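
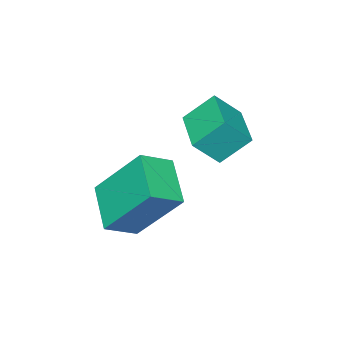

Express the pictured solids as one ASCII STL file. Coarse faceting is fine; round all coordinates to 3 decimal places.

solid 
facet normal -0.856 0.283 -0.433
outer loop
vertex 3.067 -4.896 -1.855
vertex 2.702 -3.588 -0.279
vertex 3.817 -3.781 -2.607
endloop
endfacet
facet normal 0.176 -0.629 -0.757
outer loop
vertex 4.698 -4.072 -2.161
vertex 3.067 -4.896 -1.855
vertex 3.817 -3.781 -2.607
endloop
endfacet
facet normal -0.856 0.283 -0.433
outer loop
vertex 3.817 -3.781 -2.607
vertex 2.702 -3.588 -0.279
vertex 3.451 -2.473 -1.031
endloop
endfacet
facet normal 0.487 0.724 -0.488
outer loop
vertex 3.451 -2.473 -1.031
vertex 4.698 -4.072 -2.161
vertex 3.817 -3.781 -2.607
endloop
endfacet
facet normal -0.487 -0.724 0.488
outer loop
vertex 3.067 -4.896 -1.855
vertex 3.583 -3.879 0.167
vertex 2.702 -3.588 -0.279
endloop
endfacet
facet normal 0.176 -0.629 -0.757
outer loop
vertex 3.949 -5.187 -1.409
vertex 3.067 -4.896 -1.855
vertex 4.698 -4.072 -2.161
endloop
endfacet
facet normal -0.486 -0.725 0.489
outer loop
vertex 3.949 -5.187 -1.409
vertex 3.583 -3.879 0.167
vertex 3.067 -4.896 -1.855
endloop
endfacet
facet normal -0.176 0.629 0.757
outer loop
vertex 2.702 -3.588 -0.279
vertex 3.583 -3.879 0.167
vertex 3.451 -2.473 -1.031
endloop
endfacet
facet normal 0.486 0.724 -0.489
outer loop
vertex 4.333 -2.764 -0.585
vertex 4.698 -4.072 -2.161
vertex 3.451 -2.473 -1.031
endloop
endfacet
facet normal -0.176 0.629 0.757
outer loop
vertex 3.451 -2.473 -1.031
vertex 3.583 -3.879 0.167
vertex 4.333 -2.764 -0.585
endloop
endfacet
facet normal 0.856 -0.283 0.433
outer loop
vertex 4.333 -2.764 -0.585
vertex 3.949 -5.187 -1.409
vertex 4.698 -4.072 -2.161
endloop
endfacet
facet normal 0.856 -0.283 0.434
outer loop
vertex 3.583 -3.879 0.167
vertex 3.949 -5.187 -1.409
vertex 4.333 -2.764 -0.585
endloop
endfacet
facet normal -0.608 -0.787 0.104
outer loop
vertex 1.613 -4.286 0.627
vertex 1.017 -3.72 1.431
vertex 0.993 -3.904 -0.102
endloop
endfacet
facet normal 0.519 -0.492 -0.699
outer loop
vertex 1.983 -2.62 -0.271
vertex 1.613 -4.286 0.627
vertex 0.993 -3.904 -0.102
endloop
endfacet
facet normal -0.607 -0.788 0.104
outer loop
vertex 0.993 -3.904 -0.102
vertex 1.017 -3.72 1.431
vertex 0.397 -3.338 0.703
endloop
endfacet
facet normal -0.602 0.371 -0.707
outer loop
vertex 0.397 -3.338 0.703
vertex 1.983 -2.62 -0.271
vertex 0.993 -3.904 -0.102
endloop
endfacet
facet normal 0.602 -0.371 0.707
outer loop
vertex 1.613 -4.286 0.627
vertex 2.007 -2.436 1.262
vertex 1.017 -3.72 1.431
endloop
endfacet
facet normal 0.518 -0.492 -0.700
outer loop
vertex 2.603 -3.002 0.457
vertex 1.613 -4.286 0.627
vertex 1.983 -2.62 -0.271
endloop
endfacet
facet normal 0.602 -0.371 0.707
outer loop
vertex 2.603 -3.002 0.457
vertex 2.007 -2.436 1.262
vertex 1.613 -4.286 0.627
endloop
endfacet
facet normal -0.518 0.492 0.700
outer loop
vertex 1.017 -3.72 1.431
vertex 2.007 -2.436 1.262
vertex 0.397 -3.338 0.703
endloop
endfacet
facet normal -0.602 0.371 -0.707
outer loop
vertex 1.387 -2.054 0.533
vertex 1.983 -2.62 -0.271
vertex 0.397 -3.338 0.703
endloop
endfacet
facet normal -0.519 0.492 0.699
outer loop
vertex 0.397 -3.338 0.703
vertex 2.007 -2.436 1.262
vertex 1.387 -2.054 0.533
endloop
endfacet
facet normal 0.607 0.788 -0.104
outer loop
vertex 1.387 -2.054 0.533
vertex 2.603 -3.002 0.457
vertex 1.983 -2.62 -0.271
endloop
endfacet
facet normal 0.607 0.788 -0.104
outer loop
vertex 2.007 -2.436 1.262
vertex 2.603 -3.002 0.457
vertex 1.387 -2.054 0.533
endloop
endfacet

endsolid


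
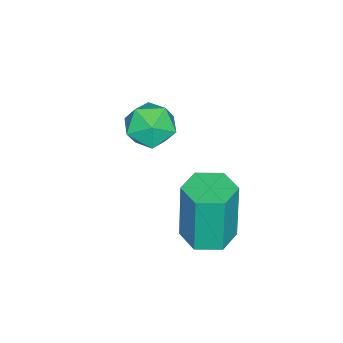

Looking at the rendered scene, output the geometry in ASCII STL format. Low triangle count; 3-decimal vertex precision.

solid 
facet normal -0.844 0.186 0.504
outer loop
vertex -3.658 -3.533 -0.325
vertex -3.595 -4.15 0.008
vertex -3.304 -3.571 0.282
endloop
endfacet
facet normal -0.505 0.792 0.344
outer loop
vertex -3.658 -3.533 -0.325
vertex -3.304 -3.571 0.282
vertex -3.053 -3.181 -0.248
endloop
endfacet
facet normal -0.433 0.824 -0.366
outer loop
vertex -3.658 -3.533 -0.325
vertex -3.053 -3.181 -0.248
vertex -3.189 -3.52 -0.851
endloop
endfacet
facet normal -0.728 0.237 -0.643
outer loop
vertex -3.658 -3.533 -0.325
vertex -3.189 -3.52 -0.851
vertex -3.524 -4.119 -0.693
endloop
endfacet
facet normal -0.982 -0.158 -0.106
outer loop
vertex -3.658 -3.533 -0.325
vertex -3.524 -4.119 -0.693
vertex -3.595 -4.15 0.008
endloop
endfacet
facet normal 0.148 0.762 0.631
outer loop
vertex -3.053 -3.181 -0.248
vertex -3.304 -3.571 0.282
vertex -2.616 -3.581 0.133
endloop
endfacet
facet normal -0.401 -0.219 0.889
outer loop
vertex -3.304 -3.571 0.282
vertex -3.595 -4.15 0.008
vertex -2.951 -4.18 0.291
endloop
endfacet
facet normal -0.624 -0.775 -0.098
outer loop
vertex -3.595 -4.15 0.008
vertex -3.524 -4.119 -0.693
vertex -3.087 -4.519 -0.312
endloop
endfacet
facet normal -0.212 -0.137 -0.968
outer loop
vertex -3.524 -4.119 -0.693
vertex -3.189 -3.52 -0.851
vertex -2.836 -4.129 -0.842
endloop
endfacet
facet normal 0.265 0.814 -0.517
outer loop
vertex -3.189 -3.52 -0.851
vertex -3.053 -3.181 -0.248
vertex -2.545 -3.55 -0.568
endloop
endfacet
facet normal 0.728 -0.237 0.643
outer loop
vertex -2.482 -4.167 -0.235
vertex -2.616 -3.581 0.133
vertex -2.951 -4.18 0.291
endloop
endfacet
facet normal 0.433 -0.824 0.366
outer loop
vertex -2.482 -4.167 -0.235
vertex -2.951 -4.18 0.291
vertex -3.087 -4.519 -0.312
endloop
endfacet
facet normal 0.505 -0.792 -0.344
outer loop
vertex -2.482 -4.167 -0.235
vertex -3.087 -4.519 -0.312
vertex -2.836 -4.129 -0.842
endloop
endfacet
facet normal 0.844 -0.186 -0.504
outer loop
vertex -2.482 -4.167 -0.235
vertex -2.836 -4.129 -0.842
vertex -2.545 -3.55 -0.568
endloop
endfacet
facet normal 0.982 0.158 0.106
outer loop
vertex -2.482 -4.167 -0.235
vertex -2.545 -3.55 -0.568
vertex -2.616 -3.581 0.133
endloop
endfacet
facet normal 0.212 0.137 0.968
outer loop
vertex -2.951 -4.18 0.291
vertex -2.616 -3.581 0.133
vertex -3.304 -3.571 0.282
endloop
endfacet
facet normal -0.265 -0.814 0.517
outer loop
vertex -3.087 -4.519 -0.312
vertex -2.951 -4.18 0.291
vertex -3.595 -4.15 0.008
endloop
endfacet
facet normal -0.148 -0.762 -0.631
outer loop
vertex -2.836 -4.129 -0.842
vertex -3.087 -4.519 -0.312
vertex -3.524 -4.119 -0.693
endloop
endfacet
facet normal 0.401 0.219 -0.889
outer loop
vertex -2.545 -3.55 -0.568
vertex -2.836 -4.129 -0.842
vertex -3.189 -3.52 -0.851
endloop
endfacet
facet normal 0.624 0.775 0.098
outer loop
vertex -2.616 -3.581 0.133
vertex -2.545 -3.55 -0.568
vertex -3.053 -3.181 -0.248
endloop
endfacet
facet normal 0.042 0.004 -0.999
outer loop
vertex -0.385 -0.82 -1.062
vertex -0.745 -1.336 -1.079
vertex -1.012 -0.766 -1.088
endloop
endfacet
facet normal 0.085 0.996 0.008
outer loop
vertex -0.385 -0.82 -1.062
vertex -1.012 -0.766 -1.088
vertex -0.455 -0.827 0.577
endloop
endfacet
facet normal 0.085 0.996 0.008
outer loop
vertex -0.455 -0.827 0.577
vertex -1.012 -0.766 -1.088
vertex -1.082 -0.773 0.551
endloop
endfacet
facet normal -0.042 -0.006 0.999
outer loop
vertex -0.455 -0.827 0.577
vertex -1.082 -0.773 0.551
vertex -0.815 -1.344 0.559
endloop
endfacet
facet normal 0.043 0.005 -0.999
outer loop
vertex -1.012 -0.766 -1.088
vertex -0.745 -1.336 -1.079
vertex -1.372 -1.282 -1.106
endloop
endfacet
facet normal -0.819 0.573 -0.033
outer loop
vertex -1.012 -0.766 -1.088
vertex -1.372 -1.282 -1.106
vertex -1.082 -0.773 0.551
endloop
endfacet
facet normal -0.820 0.572 -0.032
outer loop
vertex -1.082 -0.773 0.551
vertex -1.372 -1.282 -1.106
vertex -1.442 -1.29 0.533
endloop
endfacet
facet normal -0.042 -0.006 0.999
outer loop
vertex -1.082 -0.773 0.551
vertex -1.442 -1.29 0.533
vertex -0.815 -1.344 0.559
endloop
endfacet
facet normal 0.043 0.005 -0.999
outer loop
vertex -1.372 -1.282 -1.106
vertex -0.745 -1.336 -1.079
vertex -1.105 -1.853 -1.097
endloop
endfacet
facet normal -0.905 -0.424 -0.041
outer loop
vertex -1.372 -1.282 -1.106
vertex -1.105 -1.853 -1.097
vertex -1.442 -1.29 0.533
endloop
endfacet
facet normal -0.905 -0.424 -0.040
outer loop
vertex -1.442 -1.29 0.533
vertex -1.105 -1.853 -1.097
vertex -1.175 -1.86 0.542
endloop
endfacet
facet normal -0.042 -0.004 0.999
outer loop
vertex -1.442 -1.29 0.533
vertex -1.175 -1.86 0.542
vertex -0.815 -1.344 0.559
endloop
endfacet
facet normal 0.042 0.006 -0.999
outer loop
vertex -1.105 -1.853 -1.097
vertex -0.745 -1.336 -1.079
vertex -0.478 -1.907 -1.071
endloop
endfacet
facet normal -0.085 -0.996 -0.008
outer loop
vertex -1.105 -1.853 -1.097
vertex -0.478 -1.907 -1.071
vertex -1.175 -1.86 0.542
endloop
endfacet
facet normal -0.085 -0.996 -0.008
outer loop
vertex -1.175 -1.86 0.542
vertex -0.478 -1.907 -1.071
vertex -0.548 -1.914 0.568
endloop
endfacet
facet normal -0.042 -0.004 0.999
outer loop
vertex -1.175 -1.86 0.542
vertex -0.548 -1.914 0.568
vertex -0.815 -1.344 0.559
endloop
endfacet
facet normal 0.042 0.006 -0.999
outer loop
vertex -0.478 -1.907 -1.071
vertex -0.745 -1.336 -1.079
vertex -0.118 -1.39 -1.053
endloop
endfacet
facet normal 0.820 -0.572 0.033
outer loop
vertex -0.478 -1.907 -1.071
vertex -0.118 -1.39 -1.053
vertex -0.548 -1.914 0.568
endloop
endfacet
facet normal 0.819 -0.573 0.032
outer loop
vertex -0.548 -1.914 0.568
vertex -0.118 -1.39 -1.053
vertex -0.188 -1.398 0.586
endloop
endfacet
facet normal -0.043 -0.005 0.999
outer loop
vertex -0.548 -1.914 0.568
vertex -0.188 -1.398 0.586
vertex -0.815 -1.344 0.559
endloop
endfacet
facet normal 0.042 0.004 -0.999
outer loop
vertex -0.118 -1.39 -1.053
vertex -0.745 -1.336 -1.079
vertex -0.385 -0.82 -1.062
endloop
endfacet
facet normal 0.905 0.424 0.041
outer loop
vertex -0.118 -1.39 -1.053
vertex -0.385 -0.82 -1.062
vertex -0.188 -1.398 0.586
endloop
endfacet
facet normal 0.905 0.424 0.040
outer loop
vertex -0.188 -1.398 0.586
vertex -0.385 -0.82 -1.062
vertex -0.455 -0.827 0.577
endloop
endfacet
facet normal -0.043 -0.005 0.999
outer loop
vertex -0.188 -1.398 0.586
vertex -0.455 -0.827 0.577
vertex -0.815 -1.344 0.559
endloop
endfacet

endsolid


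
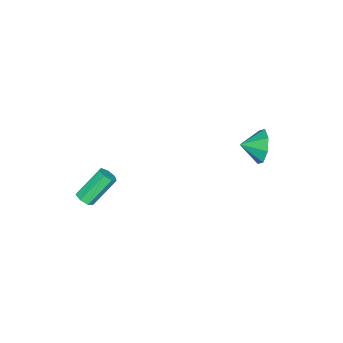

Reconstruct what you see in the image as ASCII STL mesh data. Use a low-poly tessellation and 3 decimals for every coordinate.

solid 
facet normal 0.544 -0.409 -0.733
outer loop
vertex 1.776 -3.522 0.001
vertex 1.389 -3.936 -0.055
vertex 1.411 -3.432 -0.32
endloop
endfacet
facet normal 0.400 0.894 -0.204
outer loop
vertex 1.776 -3.522 0.001
vertex 1.411 -3.432 -0.32
vertex 0.699 -2.71 1.451
endloop
endfacet
facet normal 0.400 0.894 -0.204
outer loop
vertex 0.699 -2.71 1.451
vertex 1.411 -3.432 -0.32
vertex 0.334 -2.62 1.13
endloop
endfacet
facet normal -0.543 0.410 0.733
outer loop
vertex 0.699 -2.71 1.451
vertex 0.334 -2.62 1.13
vertex 0.311 -3.124 1.395
endloop
endfacet
facet normal 0.544 -0.409 -0.733
outer loop
vertex 1.411 -3.432 -0.32
vertex 1.389 -3.936 -0.055
vertex 1.029 -3.721 -0.442
endloop
endfacet
facet normal -0.327 0.700 -0.635
outer loop
vertex 1.411 -3.432 -0.32
vertex 1.029 -3.721 -0.442
vertex 0.334 -2.62 1.13
endloop
endfacet
facet normal -0.328 0.699 -0.635
outer loop
vertex 0.334 -2.62 1.13
vertex 1.029 -3.721 -0.442
vertex -0.048 -2.91 1.008
endloop
endfacet
facet normal -0.545 0.410 0.732
outer loop
vertex 0.334 -2.62 1.13
vertex -0.048 -2.91 1.008
vertex 0.311 -3.124 1.395
endloop
endfacet
facet normal 0.543 -0.410 -0.733
outer loop
vertex 1.029 -3.721 -0.442
vertex 1.389 -3.936 -0.055
vertex 0.918 -4.172 -0.272
endloop
endfacet
facet normal -0.809 -0.023 -0.588
outer loop
vertex 1.029 -3.721 -0.442
vertex 0.918 -4.172 -0.272
vertex -0.048 -2.91 1.008
endloop
endfacet
facet normal -0.808 -0.022 -0.589
outer loop
vertex -0.048 -2.91 1.008
vertex 0.918 -4.172 -0.272
vertex -0.159 -3.361 1.177
endloop
endfacet
facet normal -0.545 0.408 0.732
outer loop
vertex -0.048 -2.91 1.008
vertex -0.159 -3.361 1.177
vertex 0.311 -3.124 1.395
endloop
endfacet
facet normal 0.543 -0.410 -0.733
outer loop
vertex 0.918 -4.172 -0.272
vertex 1.389 -3.936 -0.055
vertex 1.161 -4.445 0.061
endloop
endfacet
facet normal -0.680 -0.726 -0.099
outer loop
vertex 0.918 -4.172 -0.272
vertex 1.161 -4.445 0.061
vertex -0.159 -3.361 1.177
endloop
endfacet
facet normal -0.680 -0.726 -0.099
outer loop
vertex -0.159 -3.361 1.177
vertex 1.161 -4.445 0.061
vertex 0.084 -3.634 1.511
endloop
endfacet
facet normal -0.546 0.409 0.731
outer loop
vertex -0.159 -3.361 1.177
vertex 0.084 -3.634 1.511
vertex 0.311 -3.124 1.395
endloop
endfacet
facet normal 0.544 -0.410 -0.732
outer loop
vertex 1.161 -4.445 0.061
vertex 1.389 -3.936 -0.055
vertex 1.575 -4.335 0.307
endloop
endfacet
facet normal -0.041 -0.885 0.464
outer loop
vertex 1.161 -4.445 0.061
vertex 1.575 -4.335 0.307
vertex 0.084 -3.634 1.511
endloop
endfacet
facet normal -0.040 -0.884 0.466
outer loop
vertex 0.084 -3.634 1.511
vertex 1.575 -4.335 0.307
vertex 0.498 -3.523 1.757
endloop
endfacet
facet normal -0.545 0.409 0.732
outer loop
vertex 0.084 -3.634 1.511
vertex 0.498 -3.523 1.757
vertex 0.311 -3.124 1.395
endloop
endfacet
facet normal 0.545 -0.410 -0.732
outer loop
vertex 1.575 -4.335 0.307
vertex 1.389 -3.936 -0.055
vertex 1.849 -3.924 0.281
endloop
endfacet
facet normal 0.630 -0.377 0.679
outer loop
vertex 1.575 -4.335 0.307
vertex 1.849 -3.924 0.281
vertex 0.498 -3.523 1.757
endloop
endfacet
facet normal 0.631 -0.376 0.679
outer loop
vertex 0.498 -3.523 1.757
vertex 1.849 -3.924 0.281
vertex 0.772 -3.112 1.73
endloop
endfacet
facet normal -0.543 0.410 0.733
outer loop
vertex 0.498 -3.523 1.757
vertex 0.772 -3.112 1.73
vertex 0.311 -3.124 1.395
endloop
endfacet
facet normal 0.545 -0.410 -0.731
outer loop
vertex 1.849 -3.924 0.281
vertex 1.389 -3.936 -0.055
vertex 1.776 -3.522 0.001
endloop
endfacet
facet normal 0.826 0.415 0.381
outer loop
vertex 1.849 -3.924 0.281
vertex 1.776 -3.522 0.001
vertex 0.772 -3.112 1.73
endloop
endfacet
facet normal 0.826 0.415 0.381
outer loop
vertex 0.772 -3.112 1.73
vertex 1.776 -3.522 0.001
vertex 0.699 -2.71 1.451
endloop
endfacet
facet normal -0.543 0.410 0.733
outer loop
vertex 0.772 -3.112 1.73
vertex 0.699 -2.71 1.451
vertex 0.311 -3.124 1.395
endloop
endfacet
facet normal -0.538 0.798 -0.271
outer loop
vertex -3.444 3.551 1.862
vertex -4.023 3.473 2.783
vertex -3.109 3.989 2.488
endloop
endfacet
facet normal 0.912 -0.300 -0.278
outer loop
vertex -3.444 3.551 1.862
vertex -3.109 3.989 2.488
vertex -3.397 2.547 3.097
endloop
endfacet
facet normal -0.538 0.798 -0.271
outer loop
vertex -3.109 3.989 2.488
vertex -4.023 3.473 2.783
vertex -3.309 4.125 3.286
endloop
endfacet
facet normal 0.963 -0.084 0.256
outer loop
vertex -3.109 3.989 2.488
vertex -3.309 4.125 3.286
vertex -3.397 2.547 3.097
endloop
endfacet
facet normal -0.538 0.798 -0.270
outer loop
vertex -3.309 4.125 3.286
vertex -4.023 3.473 2.783
vertex -3.927 3.879 3.79
endloop
endfacet
facet normal 0.657 -0.126 0.744
outer loop
vertex -3.309 4.125 3.286
vertex -3.927 3.879 3.79
vertex -3.397 2.547 3.097
endloop
endfacet
facet normal -0.539 0.798 -0.270
outer loop
vertex -3.927 3.879 3.79
vertex -4.023 3.473 2.783
vertex -4.601 3.395 3.704
endloop
endfacet
facet normal 0.172 -0.400 0.900
outer loop
vertex -3.927 3.879 3.79
vertex -4.601 3.395 3.704
vertex -3.397 2.547 3.097
endloop
endfacet
facet normal -0.539 0.798 -0.271
outer loop
vertex -4.601 3.395 3.704
vertex -4.023 3.473 2.783
vertex -4.936 2.956 3.078
endloop
endfacet
facet normal -0.206 -0.746 0.633
outer loop
vertex -4.601 3.395 3.704
vertex -4.936 2.956 3.078
vertex -3.397 2.547 3.097
endloop
endfacet
facet normal -0.539 0.797 -0.271
outer loop
vertex -4.936 2.956 3.078
vertex -4.023 3.473 2.783
vertex -4.736 2.82 2.28
endloop
endfacet
facet normal -0.257 -0.961 0.099
outer loop
vertex -4.936 2.956 3.078
vertex -4.736 2.82 2.28
vertex -3.397 2.547 3.097
endloop
endfacet
facet normal -0.539 0.797 -0.271
outer loop
vertex -4.736 2.82 2.28
vertex -4.023 3.473 2.783
vertex -4.118 3.066 1.776
endloop
endfacet
facet normal 0.049 -0.920 -0.388
outer loop
vertex -4.736 2.82 2.28
vertex -4.118 3.066 1.776
vertex -3.397 2.547 3.097
endloop
endfacet
facet normal -0.539 0.797 -0.271
outer loop
vertex -4.118 3.066 1.776
vertex -4.023 3.473 2.783
vertex -3.444 3.551 1.862
endloop
endfacet
facet normal 0.534 -0.646 -0.545
outer loop
vertex -4.118 3.066 1.776
vertex -3.444 3.551 1.862
vertex -3.397 2.547 3.097
endloop
endfacet

endsolid


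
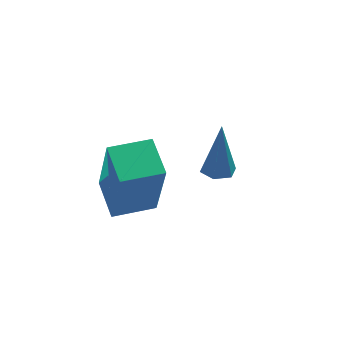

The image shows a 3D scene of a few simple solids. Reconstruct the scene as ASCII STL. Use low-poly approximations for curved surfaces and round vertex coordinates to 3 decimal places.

solid 
facet normal -0.108 -0.175 -0.979
outer loop
vertex -0.036 -0.238 -2.47
vertex -0.29 -0.656 -2.367
vertex -0.533 -0.222 -2.418
endloop
endfacet
facet normal 0.040 0.996 0.074
outer loop
vertex -0.036 -0.238 -2.47
vertex -0.533 -0.222 -2.418
vertex -0.11 -0.364 -0.733
endloop
endfacet
facet normal -0.108 -0.175 -0.979
outer loop
vertex -0.533 -0.222 -2.418
vertex -0.29 -0.656 -2.367
vertex -0.787 -0.641 -2.315
endloop
endfacet
facet normal -0.801 0.546 0.247
outer loop
vertex -0.533 -0.222 -2.418
vertex -0.787 -0.641 -2.315
vertex -0.11 -0.364 -0.733
endloop
endfacet
facet normal -0.108 -0.176 -0.979
outer loop
vertex -0.787 -0.641 -2.315
vertex -0.29 -0.656 -2.367
vertex -0.544 -1.074 -2.264
endloop
endfacet
facet normal -0.812 -0.406 0.419
outer loop
vertex -0.787 -0.641 -2.315
vertex -0.544 -1.074 -2.264
vertex -0.11 -0.364 -0.733
endloop
endfacet
facet normal -0.108 -0.175 -0.979
outer loop
vertex -0.544 -1.074 -2.264
vertex -0.29 -0.656 -2.367
vertex -0.047 -1.09 -2.316
endloop
endfacet
facet normal 0.014 -0.909 0.417
outer loop
vertex -0.544 -1.074 -2.264
vertex -0.047 -1.09 -2.316
vertex -0.11 -0.364 -0.733
endloop
endfacet
facet normal -0.108 -0.175 -0.979
outer loop
vertex -0.047 -1.09 -2.316
vertex -0.29 -0.656 -2.367
vertex 0.207 -0.672 -2.419
endloop
endfacet
facet normal 0.854 -0.459 0.244
outer loop
vertex -0.047 -1.09 -2.316
vertex 0.207 -0.672 -2.419
vertex -0.11 -0.364 -0.733
endloop
endfacet
facet normal -0.108 -0.175 -0.979
outer loop
vertex 0.207 -0.672 -2.419
vertex -0.29 -0.656 -2.367
vertex -0.036 -0.238 -2.47
endloop
endfacet
facet normal 0.867 0.494 0.073
outer loop
vertex 0.207 -0.672 -2.419
vertex -0.036 -0.238 -2.47
vertex -0.11 -0.364 -0.733
endloop
endfacet
facet normal -0.998 -0.048 0.033
outer loop
vertex -3.765 -3.833 1.495
vertex -3.807 -2.746 1.801
vertex -3.861 -3.25 -0.583
endloop
endfacet
facet normal 0.037 -0.962 -0.272
outer loop
vertex -2.693 -3.194 -0.621
vertex -3.765 -3.833 1.495
vertex -3.861 -3.25 -0.583
endloop
endfacet
facet normal -0.998 -0.048 0.033
outer loop
vertex -3.861 -3.25 -0.583
vertex -3.807 -2.746 1.801
vertex -3.903 -2.163 -0.276
endloop
endfacet
facet normal -0.044 0.270 -0.962
outer loop
vertex -3.903 -2.163 -0.276
vertex -2.693 -3.194 -0.621
vertex -3.861 -3.25 -0.583
endloop
endfacet
facet normal 0.044 -0.269 0.962
outer loop
vertex -3.765 -3.833 1.495
vertex -2.639 -2.69 1.763
vertex -3.807 -2.746 1.801
endloop
endfacet
facet normal 0.037 -0.962 -0.272
outer loop
vertex -2.597 -3.777 1.456
vertex -3.765 -3.833 1.495
vertex -2.693 -3.194 -0.621
endloop
endfacet
facet normal 0.045 -0.270 0.962
outer loop
vertex -2.597 -3.777 1.456
vertex -2.639 -2.69 1.763
vertex -3.765 -3.833 1.495
endloop
endfacet
facet normal -0.037 0.962 0.272
outer loop
vertex -3.807 -2.746 1.801
vertex -2.639 -2.69 1.763
vertex -3.903 -2.163 -0.276
endloop
endfacet
facet normal -0.045 0.269 -0.962
outer loop
vertex -2.735 -2.107 -0.315
vertex -2.693 -3.194 -0.621
vertex -3.903 -2.163 -0.276
endloop
endfacet
facet normal -0.037 0.962 0.272
outer loop
vertex -3.903 -2.163 -0.276
vertex -2.639 -2.69 1.763
vertex -2.735 -2.107 -0.315
endloop
endfacet
facet normal 0.998 0.048 -0.033
outer loop
vertex -2.735 -2.107 -0.315
vertex -2.597 -3.777 1.456
vertex -2.693 -3.194 -0.621
endloop
endfacet
facet normal 0.998 0.048 -0.033
outer loop
vertex -2.639 -2.69 1.763
vertex -2.597 -3.777 1.456
vertex -2.735 -2.107 -0.315
endloop
endfacet

endsolid


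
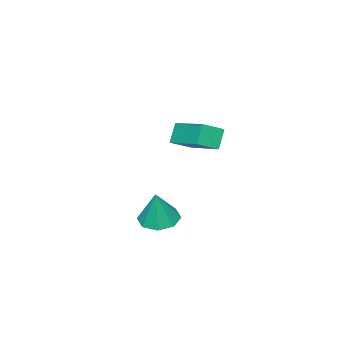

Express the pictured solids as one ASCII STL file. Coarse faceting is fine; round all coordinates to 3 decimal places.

solid 
facet normal -0.537 -0.149 0.830
outer loop
vertex -1.524 2.294 3.102
vertex -2.403 2.74 2.613
vertex -2.093 0.4 2.395
endloop
endfacet
facet normal 0.798 -0.406 0.445
outer loop
vertex -1.517 0.56 1.507
vertex -1.524 2.294 3.102
vertex -2.093 0.4 2.395
endloop
endfacet
facet normal -0.538 -0.149 0.830
outer loop
vertex -2.093 0.4 2.395
vertex -2.403 2.74 2.613
vertex -2.971 0.847 1.906
endloop
endfacet
facet normal -0.271 -0.901 -0.338
outer loop
vertex -2.971 0.847 1.906
vertex -1.517 0.56 1.507
vertex -2.093 0.4 2.395
endloop
endfacet
facet normal 0.270 0.902 0.338
outer loop
vertex -1.524 2.294 3.102
vertex -1.827 2.9 1.725
vertex -2.403 2.74 2.613
endloop
endfacet
facet normal 0.799 -0.406 0.445
outer loop
vertex -0.949 2.453 2.214
vertex -1.524 2.294 3.102
vertex -1.517 0.56 1.507
endloop
endfacet
facet normal 0.271 0.902 0.337
outer loop
vertex -0.949 2.453 2.214
vertex -1.827 2.9 1.725
vertex -1.524 2.294 3.102
endloop
endfacet
facet normal -0.798 0.406 -0.445
outer loop
vertex -2.403 2.74 2.613
vertex -1.827 2.9 1.725
vertex -2.971 0.847 1.906
endloop
endfacet
facet normal -0.270 -0.902 -0.337
outer loop
vertex -2.396 1.006 1.018
vertex -1.517 0.56 1.507
vertex -2.971 0.847 1.906
endloop
endfacet
facet normal -0.799 0.406 -0.444
outer loop
vertex -2.971 0.847 1.906
vertex -1.827 2.9 1.725
vertex -2.396 1.006 1.018
endloop
endfacet
facet normal 0.537 0.149 -0.830
outer loop
vertex -2.396 1.006 1.018
vertex -0.949 2.453 2.214
vertex -1.517 0.56 1.507
endloop
endfacet
facet normal 0.538 0.148 -0.830
outer loop
vertex -1.827 2.9 1.725
vertex -0.949 2.453 2.214
vertex -2.396 1.006 1.018
endloop
endfacet
facet normal -0.260 -0.106 -0.960
outer loop
vertex 3.781 3.509 -0.206
vertex 2.951 3.666 0.002
vertex 3.629 4.157 -0.236
endloop
endfacet
facet normal 0.955 0.233 0.182
outer loop
vertex 3.781 3.509 -0.206
vertex 3.629 4.157 -0.236
vertex 3.369 3.834 1.538
endloop
endfacet
facet normal -0.261 -0.105 -0.960
outer loop
vertex 3.629 4.157 -0.236
vertex 2.951 3.666 0.002
vertex 3.08 4.517 -0.126
endloop
endfacet
facet normal 0.565 0.793 0.227
outer loop
vertex 3.629 4.157 -0.236
vertex 3.08 4.517 -0.126
vertex 3.369 3.834 1.538
endloop
endfacet
facet normal -0.261 -0.105 -0.960
outer loop
vertex 3.08 4.517 -0.126
vertex 2.951 3.666 0.002
vertex 2.456 4.379 0.059
endloop
endfacet
facet normal -0.087 0.916 0.391
outer loop
vertex 3.08 4.517 -0.126
vertex 2.456 4.379 0.059
vertex 3.369 3.834 1.538
endloop
endfacet
facet normal -0.261 -0.105 -0.960
outer loop
vertex 2.456 4.379 0.059
vertex 2.951 3.666 0.002
vertex 2.121 3.823 0.211
endloop
endfacet
facet normal -0.619 0.531 0.578
outer loop
vertex 2.456 4.379 0.059
vertex 2.121 3.823 0.211
vertex 3.369 3.834 1.538
endloop
endfacet
facet normal -0.261 -0.104 -0.960
outer loop
vertex 2.121 3.823 0.211
vertex 2.951 3.666 0.002
vertex 2.273 3.176 0.24
endloop
endfacet
facet normal -0.721 -0.139 0.679
outer loop
vertex 2.121 3.823 0.211
vertex 2.273 3.176 0.24
vertex 3.369 3.834 1.538
endloop
endfacet
facet normal -0.261 -0.105 -0.960
outer loop
vertex 2.273 3.176 0.24
vertex 2.951 3.666 0.002
vertex 2.822 2.815 0.13
endloop
endfacet
facet normal -0.332 -0.698 0.634
outer loop
vertex 2.273 3.176 0.24
vertex 2.822 2.815 0.13
vertex 3.369 3.834 1.538
endloop
endfacet
facet normal -0.261 -0.105 -0.960
outer loop
vertex 2.822 2.815 0.13
vertex 2.951 3.666 0.002
vertex 3.447 2.954 -0.055
endloop
endfacet
facet normal 0.322 -0.822 0.470
outer loop
vertex 2.822 2.815 0.13
vertex 3.447 2.954 -0.055
vertex 3.369 3.834 1.538
endloop
endfacet
facet normal -0.260 -0.104 -0.960
outer loop
vertex 3.447 2.954 -0.055
vertex 2.951 3.666 0.002
vertex 3.781 3.509 -0.206
endloop
endfacet
facet normal 0.854 -0.437 0.283
outer loop
vertex 3.447 2.954 -0.055
vertex 3.781 3.509 -0.206
vertex 3.369 3.834 1.538
endloop
endfacet

endsolid


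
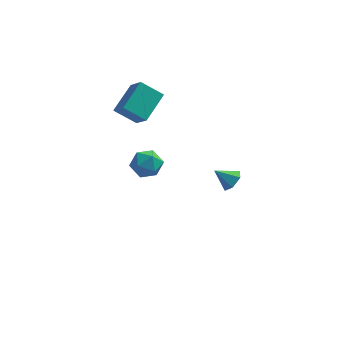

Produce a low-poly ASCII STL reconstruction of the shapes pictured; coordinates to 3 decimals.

solid 
facet normal -0.439 0.586 -0.681
outer loop
vertex -2.174 3.952 3.402
vertex -1.026 3.885 2.604
vertex -2.838 2.488 2.569
endloop
endfacet
facet normal -0.820 0.048 0.570
outer loop
vertex -2.214 1.655 3.536
vertex -2.174 3.952 3.402
vertex -2.838 2.488 2.569
endloop
endfacet
facet normal -0.439 0.586 -0.681
outer loop
vertex -2.838 2.488 2.569
vertex -1.026 3.885 2.604
vertex -1.689 2.421 1.771
endloop
endfacet
facet normal -0.367 -0.809 -0.460
outer loop
vertex -1.689 2.421 1.771
vertex -2.214 1.655 3.536
vertex -2.838 2.488 2.569
endloop
endfacet
facet normal 0.367 0.809 0.460
outer loop
vertex -2.174 3.952 3.402
vertex -0.402 3.052 3.571
vertex -1.026 3.885 2.604
endloop
endfacet
facet normal -0.821 0.048 0.570
outer loop
vertex -1.551 3.119 4.369
vertex -2.174 3.952 3.402
vertex -2.214 1.655 3.536
endloop
endfacet
facet normal 0.367 0.809 0.460
outer loop
vertex -1.551 3.119 4.369
vertex -0.402 3.052 3.571
vertex -2.174 3.952 3.402
endloop
endfacet
facet normal 0.820 -0.047 -0.570
outer loop
vertex -1.026 3.885 2.604
vertex -0.402 3.052 3.571
vertex -1.689 2.421 1.771
endloop
endfacet
facet normal -0.367 -0.809 -0.460
outer loop
vertex -1.066 1.588 2.738
vertex -2.214 1.655 3.536
vertex -1.689 2.421 1.771
endloop
endfacet
facet normal 0.820 -0.048 -0.570
outer loop
vertex -1.689 2.421 1.771
vertex -0.402 3.052 3.571
vertex -1.066 1.588 2.738
endloop
endfacet
facet normal 0.439 -0.586 0.681
outer loop
vertex -1.066 1.588 2.738
vertex -1.551 3.119 4.369
vertex -2.214 1.655 3.536
endloop
endfacet
facet normal 0.439 -0.586 0.681
outer loop
vertex -0.402 3.052 3.571
vertex -1.551 3.119 4.369
vertex -1.066 1.588 2.738
endloop
endfacet
facet normal -0.383 0.756 0.532
outer loop
vertex -1.866 4.132 -2.377
vertex -1.874 3.591 -1.614
vertex -1.121 4.111 -1.811
endloop
endfacet
facet normal 0.028 1.000 0.000
outer loop
vertex -1.866 4.132 -2.377
vertex -1.121 4.111 -1.811
vertex -1.004 4.108 -2.74
endloop
endfacet
facet normal -0.237 0.753 -0.614
outer loop
vertex -1.866 4.132 -2.377
vertex -1.004 4.108 -2.74
vertex -1.684 3.587 -3.116
endloop
endfacet
facet normal -0.811 0.357 -0.463
outer loop
vertex -1.866 4.132 -2.377
vertex -1.684 3.587 -3.116
vertex -2.222 3.267 -2.42
endloop
endfacet
facet normal -0.901 0.359 0.245
outer loop
vertex -1.866 4.132 -2.377
vertex -2.222 3.267 -2.42
vertex -1.874 3.591 -1.614
endloop
endfacet
facet normal 0.681 0.727 0.083
outer loop
vertex -1.004 4.108 -2.74
vertex -1.121 4.111 -1.811
vertex -0.478 3.553 -2.2
endloop
endfacet
facet normal 0.018 0.332 0.943
outer loop
vertex -1.121 4.111 -1.811
vertex -1.874 3.591 -1.614
vertex -1.016 3.233 -1.504
endloop
endfacet
facet normal -0.821 -0.311 0.479
outer loop
vertex -1.874 3.591 -1.614
vertex -2.222 3.267 -2.42
vertex -1.696 2.712 -1.88
endloop
endfacet
facet normal -0.676 -0.314 -0.667
outer loop
vertex -2.222 3.267 -2.42
vertex -1.684 3.587 -3.116
vertex -1.579 2.709 -2.809
endloop
endfacet
facet normal 0.253 0.327 -0.911
outer loop
vertex -1.684 3.587 -3.116
vertex -1.004 4.108 -2.74
vertex -0.826 3.229 -3.006
endloop
endfacet
facet normal 0.811 -0.357 0.463
outer loop
vertex -0.834 2.688 -2.243
vertex -0.478 3.553 -2.2
vertex -1.016 3.233 -1.504
endloop
endfacet
facet normal 0.237 -0.753 0.614
outer loop
vertex -0.834 2.688 -2.243
vertex -1.016 3.233 -1.504
vertex -1.696 2.712 -1.88
endloop
endfacet
facet normal -0.028 -1.000 -0.000
outer loop
vertex -0.834 2.688 -2.243
vertex -1.696 2.712 -1.88
vertex -1.579 2.709 -2.809
endloop
endfacet
facet normal 0.383 -0.756 -0.532
outer loop
vertex -0.834 2.688 -2.243
vertex -1.579 2.709 -2.809
vertex -0.826 3.229 -3.006
endloop
endfacet
facet normal 0.901 -0.359 -0.245
outer loop
vertex -0.834 2.688 -2.243
vertex -0.826 3.229 -3.006
vertex -0.478 3.553 -2.2
endloop
endfacet
facet normal 0.676 0.314 0.667
outer loop
vertex -1.016 3.233 -1.504
vertex -0.478 3.553 -2.2
vertex -1.121 4.111 -1.811
endloop
endfacet
facet normal -0.253 -0.327 0.911
outer loop
vertex -1.696 2.712 -1.88
vertex -1.016 3.233 -1.504
vertex -1.874 3.591 -1.614
endloop
endfacet
facet normal -0.681 -0.727 -0.083
outer loop
vertex -1.579 2.709 -2.809
vertex -1.696 2.712 -1.88
vertex -2.222 3.267 -2.42
endloop
endfacet
facet normal -0.018 -0.332 -0.943
outer loop
vertex -0.826 3.229 -3.006
vertex -1.579 2.709 -2.809
vertex -1.684 3.587 -3.116
endloop
endfacet
facet normal 0.821 0.311 -0.479
outer loop
vertex -0.478 3.553 -2.2
vertex -0.826 3.229 -3.006
vertex -1.004 4.108 -2.74
endloop
endfacet
facet normal 0.783 -0.002 -0.622
outer loop
vertex 3.975 -3.569 3.462
vertex 3.599 -3.361 2.988
vertex 3.9 -2.941 3.366
endloop
endfacet
facet normal 0.181 0.170 0.969
outer loop
vertex 3.975 -3.569 3.462
vertex 3.9 -2.941 3.366
vertex 2.761 -3.359 3.652
endloop
endfacet
facet normal 0.783 -0.002 -0.622
outer loop
vertex 3.9 -2.941 3.366
vertex 3.599 -3.361 2.988
vertex 3.524 -2.733 2.892
endloop
endfacet
facet normal -0.180 0.840 0.511
outer loop
vertex 3.9 -2.941 3.366
vertex 3.524 -2.733 2.892
vertex 2.761 -3.359 3.652
endloop
endfacet
facet normal 0.785 -0.001 -0.620
outer loop
vertex 3.524 -2.733 2.892
vertex 3.599 -3.361 2.988
vertex 3.224 -3.152 2.513
endloop
endfacet
facet normal -0.721 0.671 -0.171
outer loop
vertex 3.524 -2.733 2.892
vertex 3.224 -3.152 2.513
vertex 2.761 -3.359 3.652
endloop
endfacet
facet normal 0.785 -0.001 -0.620
outer loop
vertex 3.224 -3.152 2.513
vertex 3.599 -3.361 2.988
vertex 3.299 -3.781 2.609
endloop
endfacet
facet normal -0.902 -0.168 -0.397
outer loop
vertex 3.224 -3.152 2.513
vertex 3.299 -3.781 2.609
vertex 2.761 -3.359 3.652
endloop
endfacet
facet normal 0.785 -0.001 -0.620
outer loop
vertex 3.299 -3.781 2.609
vertex 3.599 -3.361 2.988
vertex 3.674 -3.989 3.084
endloop
endfacet
facet normal -0.541 -0.839 0.060
outer loop
vertex 3.299 -3.781 2.609
vertex 3.674 -3.989 3.084
vertex 2.761 -3.359 3.652
endloop
endfacet
facet normal 0.783 -0.002 -0.622
outer loop
vertex 3.674 -3.989 3.084
vertex 3.599 -3.361 2.988
vertex 3.975 -3.569 3.462
endloop
endfacet
facet normal 0.001 -0.669 0.743
outer loop
vertex 3.674 -3.989 3.084
vertex 3.975 -3.569 3.462
vertex 2.761 -3.359 3.652
endloop
endfacet

endsolid


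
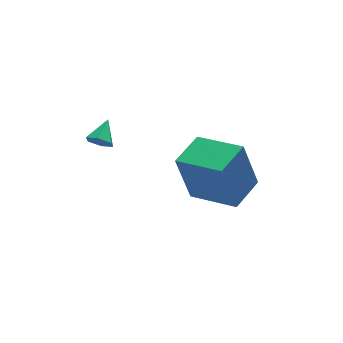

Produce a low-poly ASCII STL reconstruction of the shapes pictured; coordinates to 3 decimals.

solid 
facet normal -0.620 -0.632 -0.464
outer loop
vertex -0.356 -0.829 3.409
vertex -0.782 -0.609 3.678
vertex -0.628 -0.403 3.192
endloop
endfacet
facet normal 0.812 0.250 -0.527
outer loop
vertex -0.356 -0.829 3.409
vertex -0.628 -0.403 3.192
vertex -0.138 0.049 4.162
endloop
endfacet
facet normal -0.620 -0.632 -0.464
outer loop
vertex -0.628 -0.403 3.192
vertex -0.782 -0.609 3.678
vertex -1.054 -0.183 3.461
endloop
endfacet
facet normal 0.146 0.866 -0.477
outer loop
vertex -0.628 -0.403 3.192
vertex -1.054 -0.183 3.461
vertex -0.138 0.049 4.162
endloop
endfacet
facet normal -0.620 -0.632 -0.464
outer loop
vertex -1.054 -0.183 3.461
vertex -0.782 -0.609 3.678
vertex -1.208 -0.389 3.947
endloop
endfacet
facet normal -0.409 0.880 0.243
outer loop
vertex -1.054 -0.183 3.461
vertex -1.208 -0.389 3.947
vertex -0.138 0.049 4.162
endloop
endfacet
facet normal -0.620 -0.632 -0.464
outer loop
vertex -1.208 -0.389 3.947
vertex -0.782 -0.609 3.678
vertex -0.936 -0.815 4.164
endloop
endfacet
facet normal -0.297 0.276 0.914
outer loop
vertex -1.208 -0.389 3.947
vertex -0.936 -0.815 4.164
vertex -0.138 0.049 4.162
endloop
endfacet
facet normal -0.620 -0.632 -0.464
outer loop
vertex -0.936 -0.815 4.164
vertex -0.782 -0.609 3.678
vertex -0.51 -1.035 3.895
endloop
endfacet
facet normal 0.370 -0.340 0.864
outer loop
vertex -0.936 -0.815 4.164
vertex -0.51 -1.035 3.895
vertex -0.138 0.049 4.162
endloop
endfacet
facet normal -0.620 -0.632 -0.464
outer loop
vertex -0.51 -1.035 3.895
vertex -0.782 -0.609 3.678
vertex -0.356 -0.829 3.409
endloop
endfacet
facet normal 0.925 -0.353 0.144
outer loop
vertex -0.51 -1.035 3.895
vertex -0.356 -0.829 3.409
vertex -0.138 0.049 4.162
endloop
endfacet
facet normal -0.844 -0.527 -0.098
outer loop
vertex 3.139 -2.619 1.998
vertex 2.11 -0.875 1.479
vertex 3.604 -2.972 -0.113
endloop
endfacet
facet normal 0.492 -0.835 0.248
outer loop
vertex 4.93 -2.145 0.041
vertex 3.139 -2.619 1.998
vertex 3.604 -2.972 -0.113
endloop
endfacet
facet normal -0.844 -0.527 -0.098
outer loop
vertex 3.604 -2.972 -0.113
vertex 2.11 -0.875 1.479
vertex 2.576 -1.228 -0.631
endloop
endfacet
facet normal 0.212 -0.161 -0.964
outer loop
vertex 2.576 -1.228 -0.631
vertex 4.93 -2.145 0.041
vertex 3.604 -2.972 -0.113
endloop
endfacet
facet normal -0.213 0.161 0.964
outer loop
vertex 3.139 -2.619 1.998
vertex 3.436 -0.048 1.633
vertex 2.11 -0.875 1.479
endloop
endfacet
facet normal 0.492 -0.834 0.248
outer loop
vertex 4.464 -1.792 2.151
vertex 3.139 -2.619 1.998
vertex 4.93 -2.145 0.041
endloop
endfacet
facet normal -0.212 0.161 0.964
outer loop
vertex 4.464 -1.792 2.151
vertex 3.436 -0.048 1.633
vertex 3.139 -2.619 1.998
endloop
endfacet
facet normal -0.492 0.835 -0.248
outer loop
vertex 2.11 -0.875 1.479
vertex 3.436 -0.048 1.633
vertex 2.576 -1.228 -0.631
endloop
endfacet
facet normal 0.212 -0.162 -0.964
outer loop
vertex 3.901 -0.401 -0.478
vertex 4.93 -2.145 0.041
vertex 2.576 -1.228 -0.631
endloop
endfacet
facet normal -0.492 0.834 -0.248
outer loop
vertex 2.576 -1.228 -0.631
vertex 3.436 -0.048 1.633
vertex 3.901 -0.401 -0.478
endloop
endfacet
facet normal 0.844 0.527 0.098
outer loop
vertex 3.901 -0.401 -0.478
vertex 4.464 -1.792 2.151
vertex 4.93 -2.145 0.041
endloop
endfacet
facet normal 0.844 0.527 0.098
outer loop
vertex 3.436 -0.048 1.633
vertex 4.464 -1.792 2.151
vertex 3.901 -0.401 -0.478
endloop
endfacet

endsolid


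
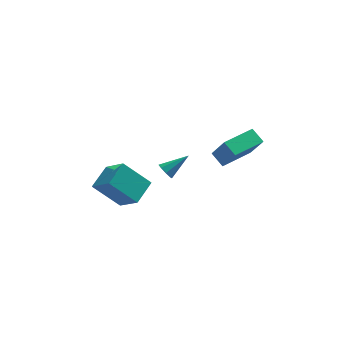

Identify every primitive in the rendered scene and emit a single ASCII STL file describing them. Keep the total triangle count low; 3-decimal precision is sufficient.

solid 
facet normal -0.815 -0.274 -0.510
outer loop
vertex 0.511 -0.634 -4.471
vertex 0.256 -0.81 -3.969
vertex 0.275 -0.304 -4.271
endloop
endfacet
facet normal 0.491 0.681 -0.544
outer loop
vertex 0.511 -0.634 -4.471
vertex 0.275 -0.304 -4.271
vertex 1.624 -0.35 -3.111
endloop
endfacet
facet normal -0.815 -0.274 -0.511
outer loop
vertex 0.275 -0.304 -4.271
vertex 0.256 -0.81 -3.969
vertex 0.028 -0.271 -3.895
endloop
endfacet
facet normal 0.070 0.997 -0.042
outer loop
vertex 0.275 -0.304 -4.271
vertex 0.028 -0.271 -3.895
vertex 1.624 -0.35 -3.111
endloop
endfacet
facet normal -0.814 -0.274 -0.512
outer loop
vertex 0.028 -0.271 -3.895
vertex 0.256 -0.81 -3.969
vertex -0.086 -0.554 -3.562
endloop
endfacet
facet normal -0.245 0.779 0.578
outer loop
vertex 0.028 -0.271 -3.895
vertex -0.086 -0.554 -3.562
vertex 1.624 -0.35 -3.111
endloop
endfacet
facet normal -0.814 -0.276 -0.511
outer loop
vertex -0.086 -0.554 -3.562
vertex 0.256 -0.81 -3.969
vertex 0.001 -0.987 -3.467
endloop
endfacet
facet normal -0.269 0.154 0.951
outer loop
vertex -0.086 -0.554 -3.562
vertex 0.001 -0.987 -3.467
vertex 1.624 -0.35 -3.111
endloop
endfacet
facet normal -0.816 -0.272 -0.510
outer loop
vertex 0.001 -0.987 -3.467
vertex 0.256 -0.81 -3.969
vertex 0.236 -1.317 -3.667
endloop
endfacet
facet normal 0.012 -0.512 0.859
outer loop
vertex 0.001 -0.987 -3.467
vertex 0.236 -1.317 -3.667
vertex 1.624 -0.35 -3.111
endloop
endfacet
facet normal -0.815 -0.272 -0.511
outer loop
vertex 0.236 -1.317 -3.667
vertex 0.256 -0.81 -3.969
vertex 0.483 -1.35 -4.043
endloop
endfacet
facet normal 0.433 -0.827 0.357
outer loop
vertex 0.236 -1.317 -3.667
vertex 0.483 -1.35 -4.043
vertex 1.624 -0.35 -3.111
endloop
endfacet
facet normal -0.815 -0.273 -0.511
outer loop
vertex 0.483 -1.35 -4.043
vertex 0.256 -0.81 -3.969
vertex 0.597 -1.067 -4.376
endloop
endfacet
facet normal 0.748 -0.610 -0.262
outer loop
vertex 0.483 -1.35 -4.043
vertex 0.597 -1.067 -4.376
vertex 1.624 -0.35 -3.111
endloop
endfacet
facet normal -0.815 -0.274 -0.510
outer loop
vertex 0.597 -1.067 -4.376
vertex 0.256 -0.81 -3.969
vertex 0.511 -0.634 -4.471
endloop
endfacet
facet normal 0.772 0.014 -0.635
outer loop
vertex 0.597 -1.067 -4.376
vertex 0.511 -0.634 -4.471
vertex 1.624 -0.35 -3.111
endloop
endfacet
facet normal -0.705 0.222 0.674
outer loop
vertex -3.085 -3.11 -2.568
vertex -2.184 -1.89 -2.027
vertex -3.93 -1.919 -3.845
endloop
endfacet
facet normal -0.560 -0.757 -0.336
outer loop
vertex -2.436 -2.39 -5.273
vertex -3.085 -3.11 -2.568
vertex -3.93 -1.919 -3.845
endloop
endfacet
facet normal -0.705 0.222 0.674
outer loop
vertex -3.93 -1.919 -3.845
vertex -2.184 -1.89 -2.027
vertex -3.029 -0.699 -3.304
endloop
endfacet
facet normal -0.436 0.614 -0.658
outer loop
vertex -3.029 -0.699 -3.304
vertex -2.436 -2.39 -5.273
vertex -3.93 -1.919 -3.845
endloop
endfacet
facet normal 0.436 -0.614 0.658
outer loop
vertex -3.085 -3.11 -2.568
vertex -0.69 -2.361 -3.455
vertex -2.184 -1.89 -2.027
endloop
endfacet
facet normal -0.560 -0.757 -0.336
outer loop
vertex -1.591 -3.581 -3.996
vertex -3.085 -3.11 -2.568
vertex -2.436 -2.39 -5.273
endloop
endfacet
facet normal 0.436 -0.614 0.658
outer loop
vertex -1.591 -3.581 -3.996
vertex -0.69 -2.361 -3.455
vertex -3.085 -3.11 -2.568
endloop
endfacet
facet normal 0.560 0.757 0.336
outer loop
vertex -2.184 -1.89 -2.027
vertex -0.69 -2.361 -3.455
vertex -3.029 -0.699 -3.304
endloop
endfacet
facet normal -0.436 0.614 -0.658
outer loop
vertex -1.535 -1.17 -4.732
vertex -2.436 -2.39 -5.273
vertex -3.029 -0.699 -3.304
endloop
endfacet
facet normal 0.560 0.757 0.336
outer loop
vertex -3.029 -0.699 -3.304
vertex -0.69 -2.361 -3.455
vertex -1.535 -1.17 -4.732
endloop
endfacet
facet normal 0.705 -0.222 -0.674
outer loop
vertex -1.535 -1.17 -4.732
vertex -1.591 -3.581 -3.996
vertex -2.436 -2.39 -5.273
endloop
endfacet
facet normal 0.705 -0.222 -0.674
outer loop
vertex -0.69 -2.361 -3.455
vertex -1.591 -3.581 -3.996
vertex -1.535 -1.17 -4.732
endloop
endfacet
facet normal -0.336 0.387 -0.859
outer loop
vertex 2.437 -3.68 -0.07
vertex 4.148 -2.433 -0.178
vertex 2.927 -4.398 -0.585
endloop
endfacet
facet normal -0.807 -0.588 0.052
outer loop
vertex 3.492 -5.047 0.858
vertex 2.437 -3.68 -0.07
vertex 2.927 -4.398 -0.585
endloop
endfacet
facet normal -0.336 0.387 -0.859
outer loop
vertex 2.927 -4.398 -0.585
vertex 4.148 -2.433 -0.178
vertex 4.638 -3.15 -0.693
endloop
endfacet
facet normal 0.486 -0.710 -0.510
outer loop
vertex 4.638 -3.15 -0.693
vertex 3.492 -5.047 0.858
vertex 2.927 -4.398 -0.585
endloop
endfacet
facet normal -0.486 0.710 0.510
outer loop
vertex 2.437 -3.68 -0.07
vertex 4.713 -3.082 1.265
vertex 4.148 -2.433 -0.178
endloop
endfacet
facet normal -0.807 -0.588 0.051
outer loop
vertex 3.002 -4.33 1.373
vertex 2.437 -3.68 -0.07
vertex 3.492 -5.047 0.858
endloop
endfacet
facet normal -0.486 0.710 0.510
outer loop
vertex 3.002 -4.33 1.373
vertex 4.713 -3.082 1.265
vertex 2.437 -3.68 -0.07
endloop
endfacet
facet normal 0.807 0.588 -0.051
outer loop
vertex 4.148 -2.433 -0.178
vertex 4.713 -3.082 1.265
vertex 4.638 -3.15 -0.693
endloop
endfacet
facet normal 0.485 -0.710 -0.510
outer loop
vertex 5.203 -3.8 0.75
vertex 3.492 -5.047 0.858
vertex 4.638 -3.15 -0.693
endloop
endfacet
facet normal 0.807 0.588 -0.051
outer loop
vertex 4.638 -3.15 -0.693
vertex 4.713 -3.082 1.265
vertex 5.203 -3.8 0.75
endloop
endfacet
facet normal 0.336 -0.387 0.859
outer loop
vertex 5.203 -3.8 0.75
vertex 3.002 -4.33 1.373
vertex 3.492 -5.047 0.858
endloop
endfacet
facet normal 0.336 -0.387 0.859
outer loop
vertex 4.713 -3.082 1.265
vertex 3.002 -4.33 1.373
vertex 5.203 -3.8 0.75
endloop
endfacet

endsolid


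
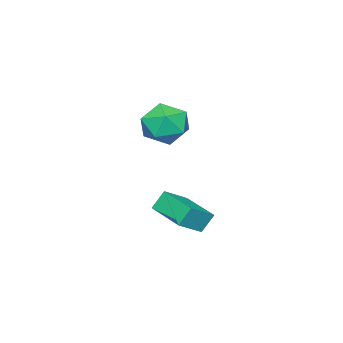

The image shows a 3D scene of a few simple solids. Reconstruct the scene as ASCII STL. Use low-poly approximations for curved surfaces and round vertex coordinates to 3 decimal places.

solid 
facet normal 0.027 0.337 0.941
outer loop
vertex 2.228 0.251 2.803
vertex 2.6 -0.794 3.166
vertex 3.372 0.023 2.852
endloop
endfacet
facet normal 0.152 0.865 0.479
outer loop
vertex 2.228 0.251 2.803
vertex 3.372 0.023 2.852
vertex 2.931 0.605 1.941
endloop
endfacet
facet normal -0.410 0.911 0.040
outer loop
vertex 2.228 0.251 2.803
vertex 2.931 0.605 1.941
vertex 1.887 0.146 1.692
endloop
endfacet
facet normal -0.881 0.412 0.232
outer loop
vertex 2.228 0.251 2.803
vertex 1.887 0.146 1.692
vertex 1.682 -0.718 2.449
endloop
endfacet
facet normal -0.612 0.056 0.789
outer loop
vertex 2.228 0.251 2.803
vertex 1.682 -0.718 2.449
vertex 2.6 -0.794 3.166
endloop
endfacet
facet normal 0.722 0.686 0.089
outer loop
vertex 2.931 0.605 1.941
vertex 3.372 0.023 2.852
vertex 3.738 -0.222 1.771
endloop
endfacet
facet normal 0.520 -0.169 0.837
outer loop
vertex 3.372 0.023 2.852
vertex 2.6 -0.794 3.166
vertex 3.533 -1.086 2.528
endloop
endfacet
facet normal -0.513 -0.622 0.591
outer loop
vertex 2.6 -0.794 3.166
vertex 1.682 -0.718 2.449
vertex 2.489 -1.545 2.279
endloop
endfacet
facet normal -0.949 -0.047 -0.311
outer loop
vertex 1.682 -0.718 2.449
vertex 1.887 0.146 1.692
vertex 2.048 -0.963 1.368
endloop
endfacet
facet normal -0.187 0.761 -0.621
outer loop
vertex 1.887 0.146 1.692
vertex 2.931 0.605 1.941
vertex 2.82 -0.146 1.054
endloop
endfacet
facet normal 0.881 -0.412 -0.232
outer loop
vertex 3.192 -1.191 1.417
vertex 3.738 -0.222 1.771
vertex 3.533 -1.086 2.528
endloop
endfacet
facet normal 0.410 -0.911 -0.040
outer loop
vertex 3.192 -1.191 1.417
vertex 3.533 -1.086 2.528
vertex 2.489 -1.545 2.279
endloop
endfacet
facet normal -0.152 -0.865 -0.479
outer loop
vertex 3.192 -1.191 1.417
vertex 2.489 -1.545 2.279
vertex 2.048 -0.963 1.368
endloop
endfacet
facet normal -0.027 -0.337 -0.941
outer loop
vertex 3.192 -1.191 1.417
vertex 2.048 -0.963 1.368
vertex 2.82 -0.146 1.054
endloop
endfacet
facet normal 0.612 -0.056 -0.789
outer loop
vertex 3.192 -1.191 1.417
vertex 2.82 -0.146 1.054
vertex 3.738 -0.222 1.771
endloop
endfacet
facet normal 0.949 0.047 0.311
outer loop
vertex 3.533 -1.086 2.528
vertex 3.738 -0.222 1.771
vertex 3.372 0.023 2.852
endloop
endfacet
facet normal 0.187 -0.761 0.621
outer loop
vertex 2.489 -1.545 2.279
vertex 3.533 -1.086 2.528
vertex 2.6 -0.794 3.166
endloop
endfacet
facet normal -0.722 -0.686 -0.089
outer loop
vertex 2.048 -0.963 1.368
vertex 2.489 -1.545 2.279
vertex 1.682 -0.718 2.449
endloop
endfacet
facet normal -0.520 0.169 -0.837
outer loop
vertex 2.82 -0.146 1.054
vertex 2.048 -0.963 1.368
vertex 1.887 0.146 1.692
endloop
endfacet
facet normal 0.513 0.622 -0.591
outer loop
vertex 3.738 -0.222 1.771
vertex 2.82 -0.146 1.054
vertex 2.931 0.605 1.941
endloop
endfacet
facet normal -0.820 0.223 -0.528
outer loop
vertex 1.446 -0.252 -2.541
vertex 2.098 1.547 -2.795
vertex 1.922 -0.547 -3.405
endloop
endfacet
facet normal -0.338 -0.932 0.132
outer loop
vertex 3.102 -0.867 -2.645
vertex 1.446 -0.252 -2.541
vertex 1.922 -0.547 -3.405
endloop
endfacet
facet normal -0.820 0.223 -0.528
outer loop
vertex 1.922 -0.547 -3.405
vertex 2.098 1.547 -2.795
vertex 2.574 1.252 -3.659
endloop
endfacet
facet normal 0.463 -0.286 -0.839
outer loop
vertex 2.574 1.252 -3.659
vertex 3.102 -0.867 -2.645
vertex 1.922 -0.547 -3.405
endloop
endfacet
facet normal -0.463 0.286 0.839
outer loop
vertex 1.446 -0.252 -2.541
vertex 3.278 1.227 -2.035
vertex 2.098 1.547 -2.795
endloop
endfacet
facet normal -0.338 -0.932 0.132
outer loop
vertex 2.626 -0.572 -1.781
vertex 1.446 -0.252 -2.541
vertex 3.102 -0.867 -2.645
endloop
endfacet
facet normal -0.463 0.286 0.839
outer loop
vertex 2.626 -0.572 -1.781
vertex 3.278 1.227 -2.035
vertex 1.446 -0.252 -2.541
endloop
endfacet
facet normal 0.338 0.932 -0.132
outer loop
vertex 2.098 1.547 -2.795
vertex 3.278 1.227 -2.035
vertex 2.574 1.252 -3.659
endloop
endfacet
facet normal 0.463 -0.286 -0.839
outer loop
vertex 3.754 0.932 -2.899
vertex 3.102 -0.867 -2.645
vertex 2.574 1.252 -3.659
endloop
endfacet
facet normal 0.338 0.932 -0.132
outer loop
vertex 2.574 1.252 -3.659
vertex 3.278 1.227 -2.035
vertex 3.754 0.932 -2.899
endloop
endfacet
facet normal 0.820 -0.223 0.528
outer loop
vertex 3.754 0.932 -2.899
vertex 2.626 -0.572 -1.781
vertex 3.102 -0.867 -2.645
endloop
endfacet
facet normal 0.820 -0.223 0.528
outer loop
vertex 3.278 1.227 -2.035
vertex 2.626 -0.572 -1.781
vertex 3.754 0.932 -2.899
endloop
endfacet

endsolid


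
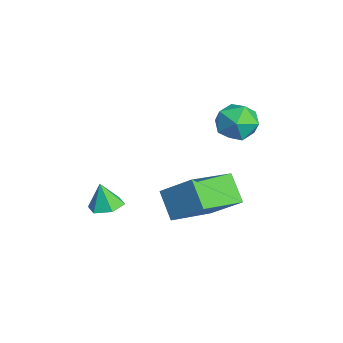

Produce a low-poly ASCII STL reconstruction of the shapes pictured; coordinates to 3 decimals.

solid 
facet normal -0.693 -0.174 0.700
outer loop
vertex 4.269 2.188 1.718
vertex 3.257 3.764 1.107
vertex 3.45 1.257 0.675
endloop
endfacet
facet normal 0.514 -0.800 0.310
outer loop
vertex 4.323 1.476 -0.207
vertex 4.269 2.188 1.718
vertex 3.45 1.257 0.675
endloop
endfacet
facet normal -0.693 -0.174 0.700
outer loop
vertex 3.45 1.257 0.675
vertex 3.257 3.764 1.107
vertex 2.438 2.833 0.064
endloop
endfacet
facet normal -0.506 -0.574 -0.643
outer loop
vertex 2.438 2.833 0.064
vertex 4.323 1.476 -0.207
vertex 3.45 1.257 0.675
endloop
endfacet
facet normal 0.506 0.574 0.643
outer loop
vertex 4.269 2.188 1.718
vertex 4.13 3.983 0.225
vertex 3.257 3.764 1.107
endloop
endfacet
facet normal 0.514 -0.800 0.310
outer loop
vertex 5.142 2.407 0.836
vertex 4.269 2.188 1.718
vertex 4.323 1.476 -0.207
endloop
endfacet
facet normal 0.506 0.574 0.643
outer loop
vertex 5.142 2.407 0.836
vertex 4.13 3.983 0.225
vertex 4.269 2.188 1.718
endloop
endfacet
facet normal -0.514 0.800 -0.310
outer loop
vertex 3.257 3.764 1.107
vertex 4.13 3.983 0.225
vertex 2.438 2.833 0.064
endloop
endfacet
facet normal -0.506 -0.574 -0.643
outer loop
vertex 3.311 3.052 -0.818
vertex 4.323 1.476 -0.207
vertex 2.438 2.833 0.064
endloop
endfacet
facet normal -0.514 0.800 -0.310
outer loop
vertex 2.438 2.833 0.064
vertex 4.13 3.983 0.225
vertex 3.311 3.052 -0.818
endloop
endfacet
facet normal 0.693 0.174 -0.700
outer loop
vertex 3.311 3.052 -0.818
vertex 5.142 2.407 0.836
vertex 4.323 1.476 -0.207
endloop
endfacet
facet normal 0.693 0.174 -0.700
outer loop
vertex 4.13 3.983 0.225
vertex 5.142 2.407 0.836
vertex 3.311 3.052 -0.818
endloop
endfacet
facet normal 0.155 0.182 -0.971
outer loop
vertex 2.49 -0.869 -0.868
vertex 2.063 -0.353 -0.839
vertex 2.715 -0.256 -0.717
endloop
endfacet
facet normal 0.742 -0.404 0.534
outer loop
vertex 2.49 -0.869 -0.868
vertex 2.715 -0.256 -0.717
vertex 1.897 -0.547 0.199
endloop
endfacet
facet normal 0.155 0.181 -0.971
outer loop
vertex 2.715 -0.256 -0.717
vertex 2.063 -0.353 -0.839
vertex 2.288 0.26 -0.689
endloop
endfacet
facet normal 0.589 0.451 0.670
outer loop
vertex 2.715 -0.256 -0.717
vertex 2.288 0.26 -0.689
vertex 1.897 -0.547 0.199
endloop
endfacet
facet normal 0.155 0.181 -0.971
outer loop
vertex 2.288 0.26 -0.689
vertex 2.063 -0.353 -0.839
vertex 1.637 0.163 -0.811
endloop
endfacet
facet normal -0.227 0.768 0.599
outer loop
vertex 2.288 0.26 -0.689
vertex 1.637 0.163 -0.811
vertex 1.897 -0.547 0.199
endloop
endfacet
facet normal 0.156 0.182 -0.971
outer loop
vertex 1.637 0.163 -0.811
vertex 2.063 -0.353 -0.839
vertex 1.412 -0.45 -0.962
endloop
endfacet
facet normal -0.891 0.231 0.391
outer loop
vertex 1.637 0.163 -0.811
vertex 1.412 -0.45 -0.962
vertex 1.897 -0.547 0.199
endloop
endfacet
facet normal 0.156 0.182 -0.971
outer loop
vertex 1.412 -0.45 -0.962
vertex 2.063 -0.353 -0.839
vertex 1.838 -0.966 -0.99
endloop
endfacet
facet normal -0.738 -0.624 0.256
outer loop
vertex 1.412 -0.45 -0.962
vertex 1.838 -0.966 -0.99
vertex 1.897 -0.547 0.199
endloop
endfacet
facet normal 0.155 0.182 -0.971
outer loop
vertex 1.838 -0.966 -0.99
vertex 2.063 -0.353 -0.839
vertex 2.49 -0.869 -0.868
endloop
endfacet
facet normal 0.079 -0.941 0.328
outer loop
vertex 1.838 -0.966 -0.99
vertex 2.49 -0.869 -0.868
vertex 1.897 -0.547 0.199
endloop
endfacet
facet normal -0.968 -0.247 -0.046
outer loop
vertex 2.461 4.132 3.228
vertex 2.658 3.315 3.466
vertex 2.476 3.915 4.073
endloop
endfacet
facet normal -0.888 0.441 0.129
outer loop
vertex 2.461 4.132 3.228
vertex 2.476 3.915 4.073
vertex 2.815 4.675 3.812
endloop
endfacet
facet normal -0.519 0.760 -0.392
outer loop
vertex 2.461 4.132 3.228
vertex 2.815 4.675 3.812
vertex 3.207 4.546 3.043
endloop
endfacet
facet normal -0.370 0.269 -0.889
outer loop
vertex 2.461 4.132 3.228
vertex 3.207 4.546 3.043
vertex 3.11 3.705 2.829
endloop
endfacet
facet normal -0.647 -0.353 -0.675
outer loop
vertex 2.461 4.132 3.228
vertex 3.11 3.705 2.829
vertex 2.658 3.315 3.466
endloop
endfacet
facet normal -0.501 0.472 0.725
outer loop
vertex 2.815 4.675 3.812
vertex 2.476 3.915 4.073
vertex 3.23 4.195 4.411
endloop
endfacet
facet normal -0.629 -0.639 0.443
outer loop
vertex 2.476 3.915 4.073
vertex 2.658 3.315 3.466
vertex 3.133 3.354 4.197
endloop
endfacet
facet normal -0.109 -0.811 -0.574
outer loop
vertex 2.658 3.315 3.466
vertex 3.11 3.705 2.829
vertex 3.525 3.225 3.428
endloop
endfacet
facet normal 0.340 0.195 -0.920
outer loop
vertex 3.11 3.705 2.829
vertex 3.207 4.546 3.043
vertex 3.864 3.985 3.167
endloop
endfacet
facet normal 0.098 0.988 -0.116
outer loop
vertex 3.207 4.546 3.043
vertex 2.815 4.675 3.812
vertex 3.682 4.585 3.774
endloop
endfacet
facet normal 0.370 -0.269 0.889
outer loop
vertex 3.879 3.768 4.012
vertex 3.23 4.195 4.411
vertex 3.133 3.354 4.197
endloop
endfacet
facet normal 0.519 -0.760 0.392
outer loop
vertex 3.879 3.768 4.012
vertex 3.133 3.354 4.197
vertex 3.525 3.225 3.428
endloop
endfacet
facet normal 0.888 -0.441 -0.129
outer loop
vertex 3.879 3.768 4.012
vertex 3.525 3.225 3.428
vertex 3.864 3.985 3.167
endloop
endfacet
facet normal 0.968 0.247 0.046
outer loop
vertex 3.879 3.768 4.012
vertex 3.864 3.985 3.167
vertex 3.682 4.585 3.774
endloop
endfacet
facet normal 0.647 0.353 0.675
outer loop
vertex 3.879 3.768 4.012
vertex 3.682 4.585 3.774
vertex 3.23 4.195 4.411
endloop
endfacet
facet normal -0.340 -0.195 0.920
outer loop
vertex 3.133 3.354 4.197
vertex 3.23 4.195 4.411
vertex 2.476 3.915 4.073
endloop
endfacet
facet normal -0.098 -0.988 0.116
outer loop
vertex 3.525 3.225 3.428
vertex 3.133 3.354 4.197
vertex 2.658 3.315 3.466
endloop
endfacet
facet normal 0.501 -0.472 -0.725
outer loop
vertex 3.864 3.985 3.167
vertex 3.525 3.225 3.428
vertex 3.11 3.705 2.829
endloop
endfacet
facet normal 0.629 0.639 -0.443
outer loop
vertex 3.682 4.585 3.774
vertex 3.864 3.985 3.167
vertex 3.207 4.546 3.043
endloop
endfacet
facet normal 0.109 0.811 0.574
outer loop
vertex 3.23 4.195 4.411
vertex 3.682 4.585 3.774
vertex 2.815 4.675 3.812
endloop
endfacet

endsolid


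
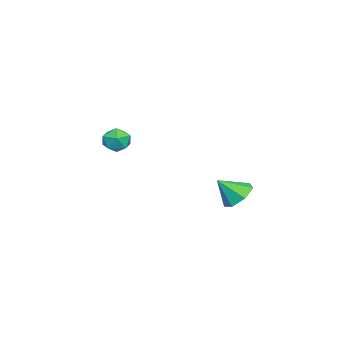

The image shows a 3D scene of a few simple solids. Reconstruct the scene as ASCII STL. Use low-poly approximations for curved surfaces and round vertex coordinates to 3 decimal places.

solid 
facet normal -0.946 0.266 -0.185
outer loop
vertex -1.868 -2.523 2.081
vertex -2.111 -3.394 2.073
vertex -2.131 -2.926 2.847
endloop
endfacet
facet normal -0.609 0.768 0.195
outer loop
vertex -1.868 -2.523 2.081
vertex -2.131 -2.926 2.847
vertex -1.422 -2.365 2.852
endloop
endfacet
facet normal -0.040 0.983 -0.178
outer loop
vertex -1.868 -2.523 2.081
vertex -1.422 -2.365 2.852
vertex -0.964 -2.486 2.081
endloop
endfacet
facet normal -0.025 0.614 -0.789
outer loop
vertex -1.868 -2.523 2.081
vertex -0.964 -2.486 2.081
vertex -1.39 -3.122 1.6
endloop
endfacet
facet normal -0.585 0.170 -0.793
outer loop
vertex -1.868 -2.523 2.081
vertex -1.39 -3.122 1.6
vertex -2.111 -3.394 2.073
endloop
endfacet
facet normal -0.376 0.468 0.799
outer loop
vertex -1.422 -2.365 2.852
vertex -2.131 -2.926 2.847
vertex -1.39 -3.138 3.32
endloop
endfacet
facet normal -0.921 -0.344 0.184
outer loop
vertex -2.131 -2.926 2.847
vertex -2.111 -3.394 2.073
vertex -1.816 -3.774 2.839
endloop
endfacet
facet normal -0.337 -0.498 -0.799
outer loop
vertex -2.111 -3.394 2.073
vertex -1.39 -3.122 1.6
vertex -1.358 -3.895 2.068
endloop
endfacet
facet normal 0.569 0.219 -0.793
outer loop
vertex -1.39 -3.122 1.6
vertex -0.964 -2.486 2.081
vertex -0.649 -3.334 2.073
endloop
endfacet
facet normal 0.544 0.816 0.195
outer loop
vertex -0.964 -2.486 2.081
vertex -1.422 -2.365 2.852
vertex -0.669 -2.866 2.847
endloop
endfacet
facet normal 0.025 -0.614 0.789
outer loop
vertex -0.912 -3.737 2.839
vertex -1.39 -3.138 3.32
vertex -1.816 -3.774 2.839
endloop
endfacet
facet normal 0.040 -0.983 0.178
outer loop
vertex -0.912 -3.737 2.839
vertex -1.816 -3.774 2.839
vertex -1.358 -3.895 2.068
endloop
endfacet
facet normal 0.609 -0.768 -0.195
outer loop
vertex -0.912 -3.737 2.839
vertex -1.358 -3.895 2.068
vertex -0.649 -3.334 2.073
endloop
endfacet
facet normal 0.946 -0.266 0.185
outer loop
vertex -0.912 -3.737 2.839
vertex -0.649 -3.334 2.073
vertex -0.669 -2.866 2.847
endloop
endfacet
facet normal 0.585 -0.170 0.793
outer loop
vertex -0.912 -3.737 2.839
vertex -0.669 -2.866 2.847
vertex -1.39 -3.138 3.32
endloop
endfacet
facet normal -0.569 -0.219 0.793
outer loop
vertex -1.816 -3.774 2.839
vertex -1.39 -3.138 3.32
vertex -2.131 -2.926 2.847
endloop
endfacet
facet normal -0.544 -0.816 -0.195
outer loop
vertex -1.358 -3.895 2.068
vertex -1.816 -3.774 2.839
vertex -2.111 -3.394 2.073
endloop
endfacet
facet normal 0.376 -0.468 -0.799
outer loop
vertex -0.649 -3.334 2.073
vertex -1.358 -3.895 2.068
vertex -1.39 -3.122 1.6
endloop
endfacet
facet normal 0.921 0.344 -0.184
outer loop
vertex -0.669 -2.866 2.847
vertex -0.649 -3.334 2.073
vertex -0.964 -2.486 2.081
endloop
endfacet
facet normal 0.337 0.498 0.799
outer loop
vertex -1.39 -3.138 3.32
vertex -0.669 -2.866 2.847
vertex -1.422 -2.365 2.852
endloop
endfacet
facet normal -0.261 0.652 -0.712
outer loop
vertex 1.44 4.582 0.144
vertex 0.584 4.025 -0.052
vertex 0.707 4.809 0.62
endloop
endfacet
facet normal 0.582 0.283 0.762
outer loop
vertex 1.44 4.582 0.144
vertex 0.707 4.809 0.62
vertex 0.996 2.995 1.072
endloop
endfacet
facet normal -0.262 0.651 -0.712
outer loop
vertex 0.707 4.809 0.62
vertex 0.584 4.025 -0.052
vertex -0.118 4.445 0.59
endloop
endfacet
facet normal -0.132 0.220 0.967
outer loop
vertex 0.707 4.809 0.62
vertex -0.118 4.445 0.59
vertex 0.996 2.995 1.072
endloop
endfacet
facet normal -0.261 0.652 -0.712
outer loop
vertex -0.118 4.445 0.59
vertex 0.584 4.025 -0.052
vertex -0.415 3.765 0.076
endloop
endfacet
facet normal -0.647 -0.259 0.717
outer loop
vertex -0.118 4.445 0.59
vertex -0.415 3.765 0.076
vertex 0.996 2.995 1.072
endloop
endfacet
facet normal -0.261 0.653 -0.711
outer loop
vertex -0.415 3.765 0.076
vertex 0.584 4.025 -0.052
vertex 0.04 3.281 -0.535
endloop
endfacet
facet normal -0.575 -0.793 0.201
outer loop
vertex -0.415 3.765 0.076
vertex 0.04 3.281 -0.535
vertex 0.996 2.995 1.072
endloop
endfacet
facet normal -0.261 0.652 -0.712
outer loop
vertex 0.04 3.281 -0.535
vertex 0.584 4.025 -0.052
vertex 0.905 3.357 -0.782
endloop
endfacet
facet normal 0.031 -0.981 -0.193
outer loop
vertex 0.04 3.281 -0.535
vertex 0.905 3.357 -0.782
vertex 0.996 2.995 1.072
endloop
endfacet
facet normal -0.261 0.652 -0.712
outer loop
vertex 0.905 3.357 -0.782
vertex 0.584 4.025 -0.052
vertex 1.528 3.936 -0.48
endloop
endfacet
facet normal 0.714 -0.680 -0.168
outer loop
vertex 0.905 3.357 -0.782
vertex 1.528 3.936 -0.48
vertex 0.996 2.995 1.072
endloop
endfacet
facet normal -0.261 0.652 -0.712
outer loop
vertex 1.528 3.936 -0.48
vertex 0.584 4.025 -0.052
vertex 1.44 4.582 0.144
endloop
endfacet
facet normal 0.959 -0.118 0.257
outer loop
vertex 1.528 3.936 -0.48
vertex 1.44 4.582 0.144
vertex 0.996 2.995 1.072
endloop
endfacet

endsolid


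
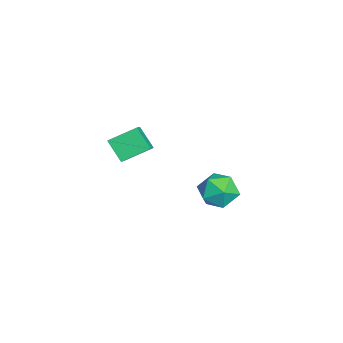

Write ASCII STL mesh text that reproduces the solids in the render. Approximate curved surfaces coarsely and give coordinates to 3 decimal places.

solid 
facet normal -0.841 0.105 -0.531
outer loop
vertex 0.925 -2.911 2.906
vertex 0.647 -1.632 3.598
vertex 1.575 -2.281 2.001
endloop
endfacet
facet normal 0.187 -0.864 -0.467
outer loop
vertex 2.273 -2.368 2.442
vertex 0.925 -2.911 2.906
vertex 1.575 -2.281 2.001
endloop
endfacet
facet normal -0.841 0.105 -0.531
outer loop
vertex 1.575 -2.281 2.001
vertex 0.647 -1.632 3.598
vertex 1.297 -1.002 2.693
endloop
endfacet
facet normal 0.508 0.493 -0.707
outer loop
vertex 1.297 -1.002 2.693
vertex 2.273 -2.368 2.442
vertex 1.575 -2.281 2.001
endloop
endfacet
facet normal -0.508 -0.493 0.707
outer loop
vertex 0.925 -2.911 2.906
vertex 1.345 -1.719 4.039
vertex 0.647 -1.632 3.598
endloop
endfacet
facet normal 0.187 -0.864 -0.467
outer loop
vertex 1.623 -2.998 3.347
vertex 0.925 -2.911 2.906
vertex 2.273 -2.368 2.442
endloop
endfacet
facet normal -0.508 -0.493 0.707
outer loop
vertex 1.623 -2.998 3.347
vertex 1.345 -1.719 4.039
vertex 0.925 -2.911 2.906
endloop
endfacet
facet normal -0.187 0.864 0.467
outer loop
vertex 0.647 -1.632 3.598
vertex 1.345 -1.719 4.039
vertex 1.297 -1.002 2.693
endloop
endfacet
facet normal 0.508 0.493 -0.707
outer loop
vertex 1.995 -1.089 3.134
vertex 2.273 -2.368 2.442
vertex 1.297 -1.002 2.693
endloop
endfacet
facet normal -0.187 0.864 0.467
outer loop
vertex 1.297 -1.002 2.693
vertex 1.345 -1.719 4.039
vertex 1.995 -1.089 3.134
endloop
endfacet
facet normal 0.841 -0.105 0.531
outer loop
vertex 1.995 -1.089 3.134
vertex 1.623 -2.998 3.347
vertex 2.273 -2.368 2.442
endloop
endfacet
facet normal 0.841 -0.105 0.531
outer loop
vertex 1.345 -1.719 4.039
vertex 1.623 -2.998 3.347
vertex 1.995 -1.089 3.134
endloop
endfacet
facet normal -0.997 0.076 0.032
outer loop
vertex -2.794 2.538 -2.618
vertex -2.885 1.565 -3.132
vertex -2.846 1.606 -2.029
endloop
endfacet
facet normal -0.698 0.410 0.587
outer loop
vertex -2.794 2.538 -2.618
vertex -2.846 1.606 -2.029
vertex -2.137 2.401 -1.742
endloop
endfacet
facet normal -0.255 0.908 0.333
outer loop
vertex -2.794 2.538 -2.618
vertex -2.137 2.401 -1.742
vertex -1.737 2.853 -2.667
endloop
endfacet
facet normal -0.280 0.882 -0.380
outer loop
vertex -2.794 2.538 -2.618
vertex -1.737 2.853 -2.667
vertex -2.199 2.336 -3.526
endloop
endfacet
facet normal -0.738 0.368 -0.566
outer loop
vertex -2.794 2.538 -2.618
vertex -2.199 2.336 -3.526
vertex -2.885 1.565 -3.132
endloop
endfacet
facet normal -0.309 -0.067 0.949
outer loop
vertex -2.137 2.401 -1.742
vertex -2.846 1.606 -2.029
vertex -1.821 1.344 -1.714
endloop
endfacet
facet normal -0.792 -0.608 0.051
outer loop
vertex -2.846 1.606 -2.029
vertex -2.885 1.565 -3.132
vertex -2.283 0.827 -2.573
endloop
endfacet
facet normal -0.374 -0.136 -0.917
outer loop
vertex -2.885 1.565 -3.132
vertex -2.199 2.336 -3.526
vertex -1.883 1.279 -3.498
endloop
endfacet
facet normal 0.367 0.696 -0.617
outer loop
vertex -2.199 2.336 -3.526
vertex -1.737 2.853 -2.667
vertex -1.174 2.074 -3.211
endloop
endfacet
facet normal 0.407 0.739 0.537
outer loop
vertex -1.737 2.853 -2.667
vertex -2.137 2.401 -1.742
vertex -1.135 2.115 -2.108
endloop
endfacet
facet normal 0.280 -0.882 0.380
outer loop
vertex -1.226 1.142 -2.622
vertex -1.821 1.344 -1.714
vertex -2.283 0.827 -2.573
endloop
endfacet
facet normal 0.255 -0.908 -0.333
outer loop
vertex -1.226 1.142 -2.622
vertex -2.283 0.827 -2.573
vertex -1.883 1.279 -3.498
endloop
endfacet
facet normal 0.698 -0.410 -0.587
outer loop
vertex -1.226 1.142 -2.622
vertex -1.883 1.279 -3.498
vertex -1.174 2.074 -3.211
endloop
endfacet
facet normal 0.997 -0.076 -0.032
outer loop
vertex -1.226 1.142 -2.622
vertex -1.174 2.074 -3.211
vertex -1.135 2.115 -2.108
endloop
endfacet
facet normal 0.738 -0.368 0.566
outer loop
vertex -1.226 1.142 -2.622
vertex -1.135 2.115 -2.108
vertex -1.821 1.344 -1.714
endloop
endfacet
facet normal -0.367 -0.696 0.617
outer loop
vertex -2.283 0.827 -2.573
vertex -1.821 1.344 -1.714
vertex -2.846 1.606 -2.029
endloop
endfacet
facet normal -0.407 -0.739 -0.537
outer loop
vertex -1.883 1.279 -3.498
vertex -2.283 0.827 -2.573
vertex -2.885 1.565 -3.132
endloop
endfacet
facet normal 0.309 0.067 -0.949
outer loop
vertex -1.174 2.074 -3.211
vertex -1.883 1.279 -3.498
vertex -2.199 2.336 -3.526
endloop
endfacet
facet normal 0.792 0.608 -0.051
outer loop
vertex -1.135 2.115 -2.108
vertex -1.174 2.074 -3.211
vertex -1.737 2.853 -2.667
endloop
endfacet
facet normal 0.374 0.136 0.917
outer loop
vertex -1.821 1.344 -1.714
vertex -1.135 2.115 -2.108
vertex -2.137 2.401 -1.742
endloop
endfacet

endsolid


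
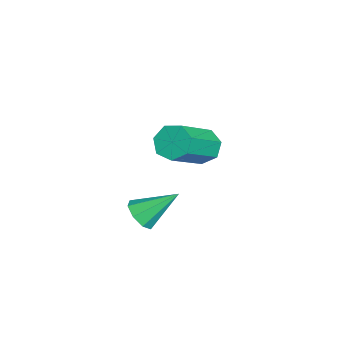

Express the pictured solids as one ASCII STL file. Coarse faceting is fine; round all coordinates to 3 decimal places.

solid 
facet normal -0.665 0.465 -0.585
outer loop
vertex -2.577 2.38 0.936
vertex -2.967 2.395 1.391
vertex -2.551 2.801 1.241
endloop
endfacet
facet normal 0.746 0.360 -0.560
outer loop
vertex -2.577 2.38 0.936
vertex -2.551 2.801 1.241
vertex -1.422 1.57 1.954
endloop
endfacet
facet normal 0.747 0.361 -0.559
outer loop
vertex -1.422 1.57 1.954
vertex -2.551 2.801 1.241
vertex -1.396 1.99 2.26
endloop
endfacet
facet normal 0.663 -0.467 0.585
outer loop
vertex -1.422 1.57 1.954
vertex -1.396 1.99 2.26
vertex -1.813 1.585 2.409
endloop
endfacet
facet normal -0.665 0.465 -0.585
outer loop
vertex -2.551 2.801 1.241
vertex -2.967 2.395 1.391
vertex -2.839 2.916 1.66
endloop
endfacet
facet normal 0.504 0.857 0.111
outer loop
vertex -2.551 2.801 1.241
vertex -2.839 2.916 1.66
vertex -1.396 1.99 2.26
endloop
endfacet
facet normal 0.504 0.857 0.110
outer loop
vertex -1.396 1.99 2.26
vertex -2.839 2.916 1.66
vertex -1.684 2.106 2.678
endloop
endfacet
facet normal 0.663 -0.467 0.586
outer loop
vertex -1.396 1.99 2.26
vertex -1.684 2.106 2.678
vertex -1.813 1.585 2.409
endloop
endfacet
facet normal -0.663 0.466 -0.587
outer loop
vertex -2.839 2.916 1.66
vertex -2.967 2.395 1.391
vertex -3.224 2.639 1.875
endloop
endfacet
facet normal -0.119 0.707 0.697
outer loop
vertex -2.839 2.916 1.66
vertex -3.224 2.639 1.875
vertex -1.684 2.106 2.678
endloop
endfacet
facet normal -0.118 0.708 0.697
outer loop
vertex -1.684 2.106 2.678
vertex -3.224 2.639 1.875
vertex -2.069 1.829 2.894
endloop
endfacet
facet normal 0.664 -0.466 0.585
outer loop
vertex -1.684 2.106 2.678
vertex -2.069 1.829 2.894
vertex -1.813 1.585 2.409
endloop
endfacet
facet normal -0.663 0.465 -0.587
outer loop
vertex -3.224 2.639 1.875
vertex -2.967 2.395 1.391
vertex -3.415 2.179 1.726
endloop
endfacet
facet normal -0.651 0.025 0.758
outer loop
vertex -3.224 2.639 1.875
vertex -3.415 2.179 1.726
vertex -2.069 1.829 2.894
endloop
endfacet
facet normal -0.652 0.025 0.758
outer loop
vertex -2.069 1.829 2.894
vertex -3.415 2.179 1.726
vertex -2.26 1.368 2.745
endloop
endfacet
facet normal 0.665 -0.465 0.585
outer loop
vertex -2.069 1.829 2.894
vertex -2.26 1.368 2.745
vertex -1.813 1.585 2.409
endloop
endfacet
facet normal -0.663 0.467 -0.585
outer loop
vertex -3.415 2.179 1.726
vertex -2.967 2.395 1.391
vertex -3.27 1.881 1.324
endloop
endfacet
facet normal -0.694 -0.675 0.250
outer loop
vertex -3.415 2.179 1.726
vertex -3.27 1.881 1.324
vertex -2.26 1.368 2.745
endloop
endfacet
facet normal -0.694 -0.676 0.249
outer loop
vertex -2.26 1.368 2.745
vertex -3.27 1.881 1.324
vertex -2.115 1.071 2.343
endloop
endfacet
facet normal 0.665 -0.466 0.584
outer loop
vertex -2.26 1.368 2.745
vertex -2.115 1.071 2.343
vertex -1.813 1.585 2.409
endloop
endfacet
facet normal -0.662 0.467 -0.586
outer loop
vertex -3.27 1.881 1.324
vertex -2.967 2.395 1.391
vertex -2.896 1.971 0.973
endloop
endfacet
facet normal -0.213 -0.868 -0.449
outer loop
vertex -3.27 1.881 1.324
vertex -2.896 1.971 0.973
vertex -2.115 1.071 2.343
endloop
endfacet
facet normal -0.215 -0.868 -0.448
outer loop
vertex -2.115 1.071 2.343
vertex -2.896 1.971 0.973
vertex -1.742 1.16 1.991
endloop
endfacet
facet normal 0.664 -0.465 0.586
outer loop
vertex -2.115 1.071 2.343
vertex -1.742 1.16 1.991
vertex -1.813 1.585 2.409
endloop
endfacet
facet normal -0.664 0.465 -0.585
outer loop
vertex -2.896 1.971 0.973
vertex -2.967 2.395 1.391
vertex -2.577 2.38 0.936
endloop
endfacet
facet normal 0.427 -0.406 -0.808
outer loop
vertex -2.896 1.971 0.973
vertex -2.577 2.38 0.936
vertex -1.742 1.16 1.991
endloop
endfacet
facet normal 0.427 -0.406 -0.808
outer loop
vertex -1.742 1.16 1.991
vertex -2.577 2.38 0.936
vertex -1.422 1.57 1.954
endloop
endfacet
facet normal 0.664 -0.465 0.586
outer loop
vertex -1.742 1.16 1.991
vertex -1.422 1.57 1.954
vertex -1.813 1.585 2.409
endloop
endfacet
facet normal 0.075 -0.784 -0.616
outer loop
vertex 0.84 1.083 0.948
vertex 0.527 0.801 1.269
vertex 0.448 1.12 0.853
endloop
endfacet
facet normal 0.197 0.854 -0.482
outer loop
vertex 0.84 1.083 0.948
vertex 0.448 1.12 0.853
vertex 0.433 1.799 2.051
endloop
endfacet
facet normal 0.071 -0.785 -0.615
outer loop
vertex 0.448 1.12 0.853
vertex 0.527 0.801 1.269
vertex 0.101 0.971 1.003
endloop
endfacet
facet normal -0.507 0.747 -0.430
outer loop
vertex 0.448 1.12 0.853
vertex 0.101 0.971 1.003
vertex 0.433 1.799 2.051
endloop
endfacet
facet normal 0.072 -0.784 -0.617
outer loop
vertex 0.101 0.971 1.003
vertex 0.527 0.801 1.269
vertex 0.004 0.722 1.308
endloop
endfacet
facet normal -0.930 0.368 0.004
outer loop
vertex 0.101 0.971 1.003
vertex 0.004 0.722 1.308
vertex 0.433 1.799 2.051
endloop
endfacet
facet normal 0.073 -0.786 -0.614
outer loop
vertex 0.004 0.722 1.308
vertex 0.527 0.801 1.269
vertex 0.213 0.52 1.591
endloop
endfacet
facet normal -0.823 -0.061 0.564
outer loop
vertex 0.004 0.722 1.308
vertex 0.213 0.52 1.591
vertex 0.433 1.799 2.051
endloop
endfacet
facet normal 0.074 -0.786 -0.614
outer loop
vertex 0.213 0.52 1.591
vertex 0.527 0.801 1.269
vertex 0.606 0.483 1.686
endloop
endfacet
facet normal -0.251 -0.289 0.924
outer loop
vertex 0.213 0.52 1.591
vertex 0.606 0.483 1.686
vertex 0.433 1.799 2.051
endloop
endfacet
facet normal 0.073 -0.786 -0.613
outer loop
vertex 0.606 0.483 1.686
vertex 0.527 0.801 1.269
vertex 0.952 0.632 1.536
endloop
endfacet
facet normal 0.456 -0.182 0.871
outer loop
vertex 0.606 0.483 1.686
vertex 0.952 0.632 1.536
vertex 0.433 1.799 2.051
endloop
endfacet
facet normal 0.075 -0.784 -0.616
outer loop
vertex 0.952 0.632 1.536
vertex 0.527 0.801 1.269
vertex 1.049 0.881 1.231
endloop
endfacet
facet normal 0.877 0.196 0.439
outer loop
vertex 0.952 0.632 1.536
vertex 1.049 0.881 1.231
vertex 0.433 1.799 2.051
endloop
endfacet
facet normal 0.075 -0.784 -0.616
outer loop
vertex 1.049 0.881 1.231
vertex 0.527 0.801 1.269
vertex 0.84 1.083 0.948
endloop
endfacet
facet normal 0.770 0.626 -0.122
outer loop
vertex 1.049 0.881 1.231
vertex 0.84 1.083 0.948
vertex 0.433 1.799 2.051
endloop
endfacet

endsolid
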